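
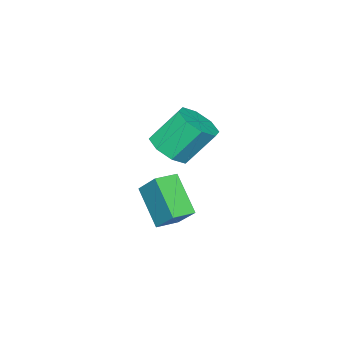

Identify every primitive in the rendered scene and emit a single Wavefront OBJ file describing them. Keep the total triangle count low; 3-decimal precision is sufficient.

v 4.152 1.165 2.654
v 4.848 1.827 2.641
v 4.104 2.636 4.054
v 3.408 1.975 4.066
v 4.271 2.018 2.228
v 3.527 2.827 3.641
v 3.624 1.709 2.064
v 2.881 2.519 3.477
v 3.287 1.082 2.246
v 2.543 1.892 3.659
v 3.456 0.504 2.666
v 2.712 1.313 4.079
v 4.033 0.313 3.079
v 3.289 1.122 4.492
v 4.679 0.621 3.243
v 3.936 1.431 4.656
v 5.017 1.248 3.061
v 4.273 2.058 4.474
v 3.084 -0.104 -0.232
v 3.402 0.954 0.869
v 3.628 1.182 -1.623
v 3.946 2.239 -0.521
v 4.014 -0.439 -0.179
v 4.332 0.618 0.923
v 4.558 0.846 -1.569
v 4.876 1.904 -0.468
f 2 1 5
f 2 5 3
f 3 5 6
f 3 6 4
f 5 1 7
f 5 7 6
f 6 7 8
f 6 8 4
f 7 1 9
f 7 9 8
f 8 9 10
f 8 10 4
f 9 1 11
f 9 11 10
f 10 11 12
f 10 12 4
f 11 1 13
f 11 13 12
f 12 13 14
f 12 14 4
f 13 1 15
f 13 15 14
f 14 15 16
f 14 16 4
f 15 1 17
f 15 17 16
f 16 17 18
f 16 18 4
f 17 1 2
f 17 2 18
f 18 2 3
f 18 3 4
f 20 22 19
f 23 20 19
f 19 22 21
f 21 23 19
f 20 26 22
f 24 20 23
f 24 26 20
f 22 26 21
f 25 23 21
f 21 26 25
f 25 24 23
f 26 24 25



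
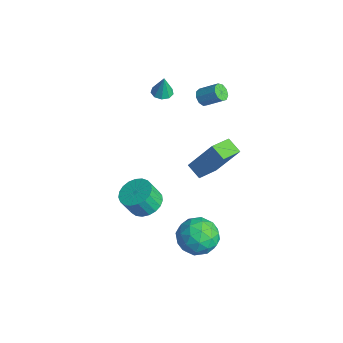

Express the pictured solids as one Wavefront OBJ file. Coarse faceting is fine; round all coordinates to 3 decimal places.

v -2.541 2.93 1.85
v -2.149 2.531 1.877
v -1.446 3.272 2.616
v -1.839 3.67 2.59
v -2.08 2.763 1.58
v -1.378 3.503 2.319
v -2.227 3.073 1.409
v -1.525 3.813 2.148
v -2.521 3.316 1.445
v -1.819 4.056 2.184
v -2.825 3.378 1.671
v -2.123 4.118 2.41
v -2.995 3.231 1.98
v -2.293 3.971 2.72
v -2.953 2.942 2.229
v -2.251 3.683 2.969
v -2.718 2.648 2.301
v -2.016 3.389 3.04
v -2.401 2.486 2.162
v -1.698 3.226 2.901
v -3.077 0.861 2.661
v -2.72 1.34 2.598
v -2.903 0.899 3.919
v -3.109 1.46 2.648
v -3.483 1.301 2.704
v -3.667 0.935 2.74
v -3.575 0.536 2.74
v -3.249 0.288 2.702
v -2.843 0.309 2.646
v -2.547 0.588 2.596
v -2.498 0.995 2.577
v 2.593 -2.623 -0.142
v 3.482 -2.851 -0.206
v 3.416 -3.406 0.879
v 2.527 -3.177 0.942
v 3.499 -2.512 -0.031
v 3.434 -3.066 1.054
v 3.36 -2.191 0.125
v 3.295 -2.746 1.209
v 3.088 -1.945 0.234
v 3.023 -2.5 1.319
v 2.731 -1.816 0.279
v 2.665 -2.371 1.363
v 2.349 -1.827 0.25
v 2.284 -2.382 1.335
v 2.01 -1.975 0.154
v 1.945 -2.53 1.238
v 1.772 -2.235 0.006
v 1.706 -2.79 1.091
v 1.675 -2.562 -0.167
v 1.61 -3.117 0.918
v 1.737 -2.9 -0.336
v 1.672 -3.455 0.749
v 1.947 -3.19 -0.471
v 1.882 -3.744 0.613
v 2.269 -3.381 -0.55
v 2.203 -3.936 0.535
v 2.646 -3.442 -0.558
v 2.581 -3.996 0.527
v 3.015 -3.36 -0.494
v 2.949 -3.915 0.59
v 3.31 -3.152 -0.37
v 3.245 -3.706 0.715
v 2.008 -0.061 1.354
v 2.691 0.916 3.119
v 1.385 1.181 0.907
v 2.069 2.159 2.672
v 2.811 0.181 0.908
v 3.495 1.159 2.673
v 2.189 1.424 0.461
v 2.872 2.401 2.226
v 2.082 -0.086 -3.588
v 2.742 0.576 -4.338
v 3.698 -0.716 -2.722
v 4.358 -0.054 -3.472
v 3.677 0.48 -2.642
v 2.678 0.869 -3.178
v 3.762 -1.009 -3.882
v 2.763 -0.62 -4.418
v 3.78 0.006 -4.52
v 3.728 0.926 -3.754
v 2.712 -1.066 -3.306
v 2.66 -0.146 -2.54
v 2.27 0.3 -4.039
v 4.17 -0.44 -3.021
v 3.77 -0.127 -2.533
v 4.158 0.263 -2.974
v 2.232 0.472 -3.357
v 2.62 0.862 -3.798
v 3.17 0.805 -2.801
v 3.82 -1.002 -3.262
v 4.208 -0.612 -3.703
v 2.282 -0.403 -4.086
v 2.67 -0.013 -4.527
v 3.27 -0.945 -4.259
v 3.268 0.354 -4.587
v 4.218 -0.016 -4.078
v 3.868 -0.577 -4.319
v 3.281 -0.349 -4.634
v 3.237 0.895 -4.137
v 4.188 0.525 -3.627
v 3.787 0.838 -3.14
v 3.2 1.067 -3.454
v 3.848 0.56 -4.243
v 2.252 -0.665 -3.433
v 3.203 -1.035 -2.923
v 3.24 -1.207 -3.606
v 2.653 -0.978 -3.92
v 2.222 -0.124 -2.982
v 3.172 -0.494 -2.473
v 3.159 0.209 -2.426
v 2.572 0.437 -2.741
v 2.592 -0.7 -2.817
f 2 1 5
f 2 5 3
f 3 5 6
f 3 6 4
f 5 1 7
f 5 7 6
f 6 7 8
f 6 8 4
f 7 1 9
f 7 9 8
f 8 9 10
f 8 10 4
f 9 1 11
f 9 11 10
f 10 11 12
f 10 12 4
f 11 1 13
f 11 13 12
f 12 13 14
f 12 14 4
f 13 1 15
f 13 15 14
f 14 15 16
f 14 16 4
f 15 1 17
f 15 17 16
f 16 17 18
f 16 18 4
f 17 1 19
f 17 19 18
f 18 19 20
f 18 20 4
f 19 1 2
f 19 2 20
f 20 2 3
f 20 3 4
f 22 21 24
f 22 24 23
f 24 21 25
f 24 25 23
f 25 21 26
f 25 26 23
f 26 21 27
f 26 27 23
f 27 21 28
f 27 28 23
f 28 21 29
f 28 29 23
f 29 21 30
f 29 30 23
f 30 21 31
f 30 31 23
f 31 21 22
f 31 22 23
f 33 32 36
f 33 36 34
f 34 36 37
f 34 37 35
f 36 32 38
f 36 38 37
f 37 38 39
f 37 39 35
f 38 32 40
f 38 40 39
f 39 40 41
f 39 41 35
f 40 32 42
f 40 42 41
f 41 42 43
f 41 43 35
f 42 32 44
f 42 44 43
f 43 44 45
f 43 45 35
f 44 32 46
f 44 46 45
f 45 46 47
f 45 47 35
f 46 32 48
f 46 48 47
f 47 48 49
f 47 49 35
f 48 32 50
f 48 50 49
f 49 50 51
f 49 51 35
f 50 32 52
f 50 52 51
f 51 52 53
f 51 53 35
f 52 32 54
f 52 54 53
f 53 54 55
f 53 55 35
f 54 32 56
f 54 56 55
f 55 56 57
f 55 57 35
f 56 32 58
f 56 58 57
f 57 58 59
f 57 59 35
f 58 32 60
f 58 60 59
f 59 60 61
f 59 61 35
f 60 32 62
f 60 62 61
f 61 62 63
f 61 63 35
f 62 32 33
f 62 33 63
f 63 33 34
f 63 34 35
f 65 67 64
f 68 65 64
f 64 67 66
f 66 68 64
f 65 71 67
f 69 65 68
f 69 71 65
f 67 71 66
f 70 68 66
f 66 71 70
f 70 69 68
f 71 69 70
f 72 109 88
f 109 83 112
f 88 112 77
f 109 112 88
f 72 88 84
f 88 77 89
f 84 89 73
f 88 89 84
f 72 84 93
f 84 73 94
f 93 94 79
f 84 94 93
f 72 93 105
f 93 79 108
f 105 108 82
f 93 108 105
f 72 105 109
f 105 82 113
f 109 113 83
f 105 113 109
f 73 89 100
f 89 77 103
f 100 103 81
f 89 103 100
f 77 112 90
f 112 83 111
f 90 111 76
f 112 111 90
f 83 113 110
f 113 82 106
f 110 106 74
f 113 106 110
f 82 108 107
f 108 79 95
f 107 95 78
f 108 95 107
f 79 94 99
f 94 73 96
f 99 96 80
f 94 96 99
f 75 101 87
f 101 81 102
f 87 102 76
f 101 102 87
f 75 87 85
f 87 76 86
f 85 86 74
f 87 86 85
f 75 85 92
f 85 74 91
f 92 91 78
f 85 91 92
f 75 92 97
f 92 78 98
f 97 98 80
f 92 98 97
f 75 97 101
f 97 80 104
f 101 104 81
f 97 104 101
f 76 102 90
f 102 81 103
f 90 103 77
f 102 103 90
f 74 86 110
f 86 76 111
f 110 111 83
f 86 111 110
f 78 91 107
f 91 74 106
f 107 106 82
f 91 106 107
f 80 98 99
f 98 78 95
f 99 95 79
f 98 95 99
f 81 104 100
f 104 80 96
f 100 96 73
f 104 96 100



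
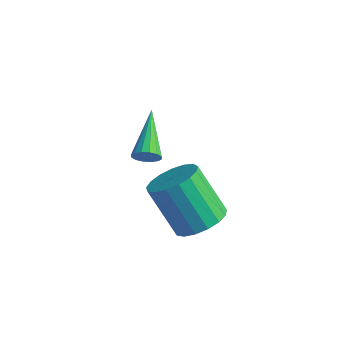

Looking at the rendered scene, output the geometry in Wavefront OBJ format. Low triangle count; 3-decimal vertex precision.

v 0.393 2.04 0.857
v 0.795 2.106 1.211
v -0.613 3.64 1.703
v 0.865 2.265 0.992
v 0.807 2.364 0.737
v 0.639 2.376 0.514
v 0.405 2.298 0.383
v 0.167 2.151 0.379
v -0.01 1.974 0.504
v -0.079 1.815 0.723
v -0.022 1.716 0.978
v 0.146 1.704 1.201
v 0.381 1.782 1.332
v 0.618 1.929 1.335
v 4.151 0.053 1.23
v 4.796 -0.457 1.686
v 3.634 -0.463 3.325
v 2.989 0.047 2.87
v 4.915 -0.032 1.771
v 3.753 -0.037 3.411
v 4.859 0.413 1.733
v 3.697 0.408 3.373
v 4.641 0.775 1.579
v 3.478 0.77 3.219
v 4.31 0.972 1.346
v 3.148 0.967 2.986
v 3.944 0.958 1.086
v 2.781 0.953 2.726
v 3.624 0.737 0.859
v 2.462 0.732 2.499
v 3.426 0.359 0.717
v 2.263 0.354 2.357
v 3.393 -0.089 0.692
v 2.231 -0.095 2.332
v 3.535 -0.505 0.791
v 2.372 -0.51 2.431
v 3.817 -0.793 0.991
v 2.655 -0.798 2.63
v 4.176 -0.887 1.245
v 3.014 -0.892 2.885
v 4.53 -0.766 1.496
v 3.367 -0.771 3.135
f 2 1 4
f 2 4 3
f 4 1 5
f 4 5 3
f 5 1 6
f 5 6 3
f 6 1 7
f 6 7 3
f 7 1 8
f 7 8 3
f 8 1 9
f 8 9 3
f 9 1 10
f 9 10 3
f 10 1 11
f 10 11 3
f 11 1 12
f 11 12 3
f 12 1 13
f 12 13 3
f 13 1 14
f 13 14 3
f 14 1 2
f 14 2 3
f 16 15 19
f 16 19 17
f 17 19 20
f 17 20 18
f 19 15 21
f 19 21 20
f 20 21 22
f 20 22 18
f 21 15 23
f 21 23 22
f 22 23 24
f 22 24 18
f 23 15 25
f 23 25 24
f 24 25 26
f 24 26 18
f 25 15 27
f 25 27 26
f 26 27 28
f 26 28 18
f 27 15 29
f 27 29 28
f 28 29 30
f 28 30 18
f 29 15 31
f 29 31 30
f 30 31 32
f 30 32 18
f 31 15 33
f 31 33 32
f 32 33 34
f 32 34 18
f 33 15 35
f 33 35 34
f 34 35 36
f 34 36 18
f 35 15 37
f 35 37 36
f 36 37 38
f 36 38 18
f 37 15 39
f 37 39 38
f 38 39 40
f 38 40 18
f 39 15 41
f 39 41 40
f 40 41 42
f 40 42 18
f 41 15 16
f 41 16 42
f 42 16 17
f 42 17 18



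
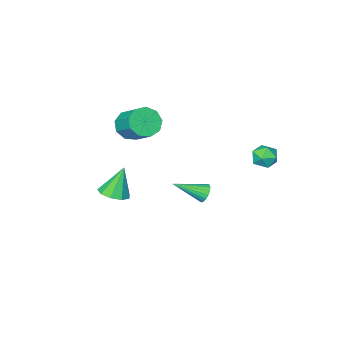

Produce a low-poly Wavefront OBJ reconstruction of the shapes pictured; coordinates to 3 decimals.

v 1.606 -1.656 -3.419
v 2.417 -1.625 -3.103
v 0.954 -1.664 -1.741
v 2.207 -1.073 -3.182
v 1.717 -0.795 -3.372
v 1.175 -0.919 -3.583
v 0.835 -1.389 -3.718
v 0.856 -1.983 -3.712
v 1.228 -2.425 -3.569
v 1.777 -2.507 -3.356
v 2.247 -2.191 -3.172
v -0.914 -3.699 -0.376
v -0.24 -3.32 -0.946
v -0.153 -1.922 0.087
v -0.826 -2.301 0.656
v -0.836 -3.133 -1.148
v -0.749 -1.736 -0.116
v -1.468 -3.211 -0.99
v -1.381 -1.814 0.043
v -1.841 -3.517 -0.544
v -1.754 -2.119 0.489
v -1.78 -3.908 -0.02
v -1.693 -2.51 1.013
v -1.313 -4.201 0.337
v -1.226 -2.803 1.37
v -0.66 -4.259 0.361
v -0.573 -2.861 1.393
v -0.125 -4.055 0.039
v -0.038 -2.657 1.072
v 0.041 -3.684 -0.477
v 0.128 -2.286 0.556
v -2.664 0.325 -4.088
v -2.289 0.549 -4.5
v -1.236 -0.525 -3.252
v -2.288 0.737 -4.31
v -2.362 0.844 -4.076
v -2.495 0.847 -3.845
v -2.662 0.748 -3.662
v -2.829 0.564 -3.563
v -2.963 0.334 -3.568
v -3.038 0.101 -3.676
v -3.039 -0.087 -3.866
v -2.966 -0.193 -4.1
v -2.832 -0.197 -4.331
v -2.666 -0.097 -4.514
v -2.498 0.087 -4.613
v -2.364 0.317 -4.608
v -4.464 3.842 -0.396
v -4.152 4.192 0.225
v -3.748 2.828 -0.185
v -3.436 3.178 0.436
v -4.181 2.953 0.449
v -4.623 3.58 0.319
v -3.277 3.44 -0.279
v -3.719 4.067 -0.409
v -3.418 3.943 0.297
v -3.976 3.642 0.748
v -3.924 3.378 -0.708
v -4.482 3.077 -0.257
f 2 1 4
f 2 4 3
f 4 1 5
f 4 5 3
f 5 1 6
f 5 6 3
f 6 1 7
f 6 7 3
f 7 1 8
f 7 8 3
f 8 1 9
f 8 9 3
f 9 1 10
f 9 10 3
f 10 1 11
f 10 11 3
f 11 1 2
f 11 2 3
f 13 12 16
f 13 16 14
f 14 16 17
f 14 17 15
f 16 12 18
f 16 18 17
f 17 18 19
f 17 19 15
f 18 12 20
f 18 20 19
f 19 20 21
f 19 21 15
f 20 12 22
f 20 22 21
f 21 22 23
f 21 23 15
f 22 12 24
f 22 24 23
f 23 24 25
f 23 25 15
f 24 12 26
f 24 26 25
f 25 26 27
f 25 27 15
f 26 12 28
f 26 28 27
f 27 28 29
f 27 29 15
f 28 12 30
f 28 30 29
f 29 30 31
f 29 31 15
f 30 12 13
f 30 13 31
f 31 13 14
f 31 14 15
f 33 32 35
f 33 35 34
f 35 32 36
f 35 36 34
f 36 32 37
f 36 37 34
f 37 32 38
f 37 38 34
f 38 32 39
f 38 39 34
f 39 32 40
f 39 40 34
f 40 32 41
f 40 41 34
f 41 32 42
f 41 42 34
f 42 32 43
f 42 43 34
f 43 32 44
f 43 44 34
f 44 32 45
f 44 45 34
f 45 32 46
f 45 46 34
f 46 32 47
f 46 47 34
f 47 32 33
f 47 33 34
f 48 59 53
f 48 53 49
f 48 49 55
f 48 55 58
f 48 58 59
f 49 53 57
f 53 59 52
f 59 58 50
f 58 55 54
f 55 49 56
f 51 57 52
f 51 52 50
f 51 50 54
f 51 54 56
f 51 56 57
f 52 57 53
f 50 52 59
f 54 50 58
f 56 54 55
f 57 56 49



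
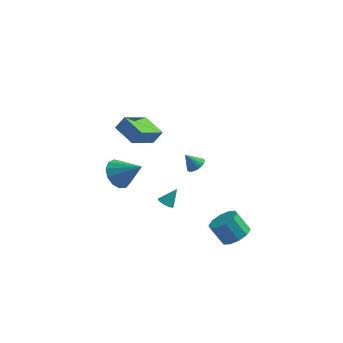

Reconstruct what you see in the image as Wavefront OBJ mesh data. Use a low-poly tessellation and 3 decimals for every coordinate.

v 0.103 -1.427 -1.639
v 0.548 -1.674 -1.745
v 0.617 -0.893 -0.721
v 0.569 -1.505 -1.855
v 0.52 -1.324 -1.932
v 0.407 -1.159 -1.965
v 0.247 -1.034 -1.948
v 0.066 -0.969 -1.884
v -0.11 -0.974 -1.783
v -0.253 -1.048 -1.66
v -0.342 -1.179 -1.533
v -0.364 -1.348 -1.423
v -0.314 -1.529 -1.346
v -0.201 -1.695 -1.313
v -0.042 -1.819 -1.33
v 0.139 -1.884 -1.394
v 0.315 -1.879 -1.496
v 0.459 -1.805 -1.619
v -2.121 -0.417 2.358
v -3.354 0.423 2.815
v -1.366 1.293 1.255
v -2.598 2.133 1.713
v -1.642 -0.133 3.127
v -2.874 0.707 3.585
v -0.886 1.577 2.025
v -2.119 2.417 2.482
v 3.974 -0.433 -4.519
v 4.747 -0.225 -3.989
v 3.919 -0.099 -2.831
v 3.146 -0.307 -3.361
v 4.528 0.284 -4.201
v 3.699 0.41 -3.043
v 4.097 0.519 -4.535
v 3.269 0.645 -3.376
v 3.62 0.39 -4.863
v 2.791 0.516 -3.704
v 3.277 -0.053 -5.059
v 2.449 0.073 -3.9
v 3.201 -0.641 -5.049
v 2.373 -0.515 -3.891
v 3.421 -1.15 -4.837
v 2.592 -1.024 -3.679
v 3.851 -1.385 -4.504
v 3.023 -1.259 -3.345
v 4.329 -1.256 -4.176
v 3.5 -1.13 -3.017
v 4.671 -0.813 -3.98
v 3.843 -0.687 -2.821
v -4.217 3.699 -4
v -3.632 3.314 -4.835
v -2.703 3.481 -2.84
v -3.548 3.922 -4.831
v -3.676 4.46 -4.563
v -3.975 4.756 -4.117
v -4.352 4.716 -3.633
v -4.686 4.354 -3.266
v -4.87 3.784 -3.132
v -4.848 3.187 -3.274
v -4.625 2.752 -3.646
v -4.272 2.618 -4.131
v -3.902 2.828 -4.574
v 0.608 3.4 -1.946
v 1.117 3.479 -1.583
v -0.008 3.28 -1.054
v 1.038 3.711 -1.607
v 0.894 3.895 -1.682
v 0.706 4.004 -1.797
v 0.503 4.021 -1.935
v 0.316 3.943 -2.074
v 0.174 3.783 -2.194
v 0.098 3.564 -2.276
v 0.099 3.32 -2.308
v 0.178 3.089 -2.285
v 0.322 2.904 -2.21
v 0.51 2.795 -2.094
v 0.713 2.779 -1.956
v 0.9 2.856 -1.817
v 1.042 3.017 -1.697
v 1.118 3.235 -1.615
f 2 1 4
f 2 4 3
f 4 1 5
f 4 5 3
f 5 1 6
f 5 6 3
f 6 1 7
f 6 7 3
f 7 1 8
f 7 8 3
f 8 1 9
f 8 9 3
f 9 1 10
f 9 10 3
f 10 1 11
f 10 11 3
f 11 1 12
f 11 12 3
f 12 1 13
f 12 13 3
f 13 1 14
f 13 14 3
f 14 1 15
f 14 15 3
f 15 1 16
f 15 16 3
f 16 1 17
f 16 17 3
f 17 1 18
f 17 18 3
f 18 1 2
f 18 2 3
f 20 22 19
f 23 20 19
f 19 22 21
f 21 23 19
f 20 26 22
f 24 20 23
f 24 26 20
f 22 26 21
f 25 23 21
f 21 26 25
f 25 24 23
f 26 24 25
f 28 27 31
f 28 31 29
f 29 31 32
f 29 32 30
f 31 27 33
f 31 33 32
f 32 33 34
f 32 34 30
f 33 27 35
f 33 35 34
f 34 35 36
f 34 36 30
f 35 27 37
f 35 37 36
f 36 37 38
f 36 38 30
f 37 27 39
f 37 39 38
f 38 39 40
f 38 40 30
f 39 27 41
f 39 41 40
f 40 41 42
f 40 42 30
f 41 27 43
f 41 43 42
f 42 43 44
f 42 44 30
f 43 27 45
f 43 45 44
f 44 45 46
f 44 46 30
f 45 27 47
f 45 47 46
f 46 47 48
f 46 48 30
f 47 27 28
f 47 28 48
f 48 28 29
f 48 29 30
f 50 49 52
f 50 52 51
f 52 49 53
f 52 53 51
f 53 49 54
f 53 54 51
f 54 49 55
f 54 55 51
f 55 49 56
f 55 56 51
f 56 49 57
f 56 57 51
f 57 49 58
f 57 58 51
f 58 49 59
f 58 59 51
f 59 49 60
f 59 60 51
f 60 49 61
f 60 61 51
f 61 49 50
f 61 50 51
f 63 62 65
f 63 65 64
f 65 62 66
f 65 66 64
f 66 62 67
f 66 67 64
f 67 62 68
f 67 68 64
f 68 62 69
f 68 69 64
f 69 62 70
f 69 70 64
f 70 62 71
f 70 71 64
f 71 62 72
f 71 72 64
f 72 62 73
f 72 73 64
f 73 62 74
f 73 74 64
f 74 62 75
f 74 75 64
f 75 62 76
f 75 76 64
f 76 62 77
f 76 77 64
f 77 62 78
f 77 78 64
f 78 62 79
f 78 79 64
f 79 62 63
f 79 63 64



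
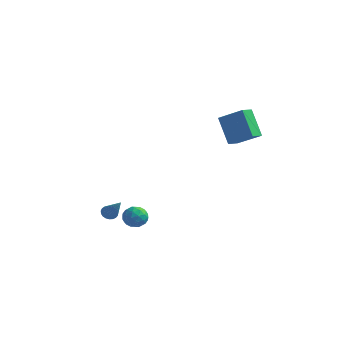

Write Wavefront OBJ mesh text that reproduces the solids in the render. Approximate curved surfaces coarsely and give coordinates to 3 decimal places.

v -2.718 -0.117 -3.47
v -1.95 0.197 -3.43
v -2.29 -1.057 -4.33
v -1.522 -0.743 -4.29
v -1.847 -1.128 -3.631
v -2.112 -0.548 -3.099
v -2.128 -0.312 -4.661
v -2.393 0.268 -4.129
v -1.585 0.076 -4.166
v -1.412 -0.428 -3.529
v -2.828 -0.432 -4.231
v -2.655 -0.936 -3.594
v -2.372 0.122 -3.374
v -1.868 -0.982 -4.386
v -2.06 -1.209 -3.998
v -1.608 -1.024 -3.975
v -2.467 -0.316 -3.18
v -2.016 -0.131 -3.156
v -1.955 -0.91 -3.274
v -2.224 -0.729 -4.604
v -1.773 -0.544 -4.58
v -2.632 0.164 -3.785
v -2.18 0.349 -3.762
v -2.285 0.05 -4.486
v -1.706 0.236 -3.783
v -1.454 -0.316 -4.289
v -1.81 -0.063 -4.507
v -1.966 0.278 -4.195
v -1.604 -0.061 -3.409
v -1.352 -0.613 -3.915
v -1.544 -0.84 -3.527
v -1.699 -0.498 -3.215
v -1.39 -0.131 -3.842
v -2.888 -0.247 -3.845
v -2.636 -0.799 -4.351
v -2.541 -0.362 -4.545
v -2.696 -0.02 -4.233
v -2.786 -0.544 -3.471
v -2.534 -1.096 -3.977
v -2.274 -1.138 -3.565
v -2.43 -0.797 -3.253
v -2.85 -0.729 -3.918
v -4.605 0.176 -4.374
v -4.257 0.058 -4.783
v -3.175 -0.476 -2.966
v -4.203 0.275 -4.736
v -4.22 0.476 -4.627
v -4.302 0.624 -4.474
v -4.438 0.695 -4.304
v -4.602 0.676 -4.145
v -4.766 0.571 -4.027
v -4.903 0.398 -3.968
v -4.989 0.186 -3.98
v -5.008 -0.028 -4.059
v -4.957 -0.206 -4.193
v -4.846 -0.318 -4.358
v -4.693 -0.345 -4.526
v -4.524 -0.282 -4.668
v -4.37 -0.139 -4.758
v 1.627 2.577 4.046
v 3.228 2.728 4.961
v 1.651 3.447 3.86
v 3.251 3.598 4.775
v 2.649 2.182 2.325
v 4.249 2.333 3.24
v 2.672 3.052 2.139
v 4.273 3.203 3.054
f 1 38 17
f 38 12 41
f 17 41 6
f 38 41 17
f 1 17 13
f 17 6 18
f 13 18 2
f 17 18 13
f 1 13 22
f 13 2 23
f 22 23 8
f 13 23 22
f 1 22 34
f 22 8 37
f 34 37 11
f 22 37 34
f 1 34 38
f 34 11 42
f 38 42 12
f 34 42 38
f 2 18 29
f 18 6 32
f 29 32 10
f 18 32 29
f 6 41 19
f 41 12 40
f 19 40 5
f 41 40 19
f 12 42 39
f 42 11 35
f 39 35 3
f 42 35 39
f 11 37 36
f 37 8 24
f 36 24 7
f 37 24 36
f 8 23 28
f 23 2 25
f 28 25 9
f 23 25 28
f 4 30 16
f 30 10 31
f 16 31 5
f 30 31 16
f 4 16 14
f 16 5 15
f 14 15 3
f 16 15 14
f 4 14 21
f 14 3 20
f 21 20 7
f 14 20 21
f 4 21 26
f 21 7 27
f 26 27 9
f 21 27 26
f 4 26 30
f 26 9 33
f 30 33 10
f 26 33 30
f 5 31 19
f 31 10 32
f 19 32 6
f 31 32 19
f 3 15 39
f 15 5 40
f 39 40 12
f 15 40 39
f 7 20 36
f 20 3 35
f 36 35 11
f 20 35 36
f 9 27 28
f 27 7 24
f 28 24 8
f 27 24 28
f 10 33 29
f 33 9 25
f 29 25 2
f 33 25 29
f 44 43 46
f 44 46 45
f 46 43 47
f 46 47 45
f 47 43 48
f 47 48 45
f 48 43 49
f 48 49 45
f 49 43 50
f 49 50 45
f 50 43 51
f 50 51 45
f 51 43 52
f 51 52 45
f 52 43 53
f 52 53 45
f 53 43 54
f 53 54 45
f 54 43 55
f 54 55 45
f 55 43 56
f 55 56 45
f 56 43 57
f 56 57 45
f 57 43 58
f 57 58 45
f 58 43 59
f 58 59 45
f 59 43 44
f 59 44 45
f 61 63 60
f 64 61 60
f 60 63 62
f 62 64 60
f 61 67 63
f 65 61 64
f 65 67 61
f 63 67 62
f 66 64 62
f 62 67 66
f 66 65 64
f 67 65 66



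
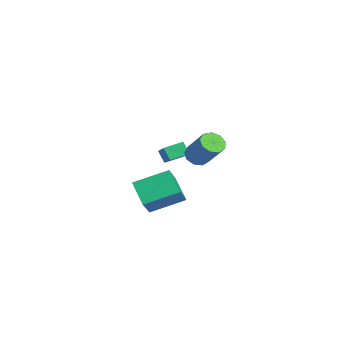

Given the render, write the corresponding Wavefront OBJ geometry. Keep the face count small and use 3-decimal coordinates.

v -4.681 -0.24 -2.108
v -2.977 -0.41 -1.096
v -4.749 0.848 -1.811
v -3.044 0.678 -0.799
v -4.236 -0.018 -2.821
v -2.531 -0.188 -1.809
v -4.303 1.07 -2.524
v -2.599 0.9 -1.512
v -2.709 1.347 -1.75
v -2.168 1.5 -2.262
v -0.93 2.005 -0.801
v -1.471 1.853 -0.29
v -2.451 1.926 -2.169
v -1.213 2.432 -0.709
v -2.854 2.082 -1.881
v -1.617 2.587 -0.421
v -3.19 1.893 -1.532
v -1.952 2.399 -0.071
v -3.3 1.45 -1.284
v -2.063 1.955 0.176
v -3.134 0.958 -1.255
v -1.897 1.463 0.205
v -2.769 0.648 -1.458
v -1.531 1.154 0.003
v -2.375 0.666 -1.797
v -1.138 1.171 -0.336
v -2.138 1.002 -2.115
v -0.9 1.508 -0.654
v 1.513 -2.967 -1.758
v 1.785 -1.137 -0.998
v 2.824 -2.775 -2.69
v 3.096 -0.945 -1.93
v 2.324 -3.515 -0.73
v 2.596 -1.685 0.03
v 3.635 -3.323 -1.662
v 3.907 -1.493 -0.902
f 2 4 1
f 5 2 1
f 1 4 3
f 3 5 1
f 2 8 4
f 6 2 5
f 6 8 2
f 4 8 3
f 7 5 3
f 3 8 7
f 7 6 5
f 8 6 7
f 10 9 13
f 10 13 11
f 11 13 14
f 11 14 12
f 13 9 15
f 13 15 14
f 14 15 16
f 14 16 12
f 15 9 17
f 15 17 16
f 16 17 18
f 16 18 12
f 17 9 19
f 17 19 18
f 18 19 20
f 18 20 12
f 19 9 21
f 19 21 20
f 20 21 22
f 20 22 12
f 21 9 23
f 21 23 22
f 22 23 24
f 22 24 12
f 23 9 25
f 23 25 24
f 24 25 26
f 24 26 12
f 25 9 27
f 25 27 26
f 26 27 28
f 26 28 12
f 27 9 10
f 27 10 28
f 28 10 11
f 28 11 12
f 30 32 29
f 33 30 29
f 29 32 31
f 31 33 29
f 30 36 32
f 34 30 33
f 34 36 30
f 32 36 31
f 35 33 31
f 31 36 35
f 35 34 33
f 36 34 35



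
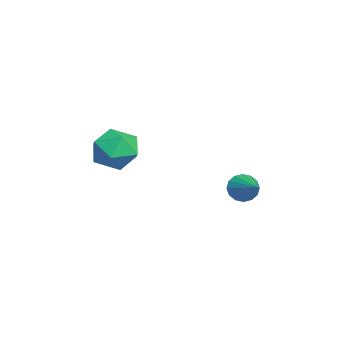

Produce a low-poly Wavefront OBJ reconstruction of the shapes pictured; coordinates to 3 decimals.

v 2.861 1.174 -0.844
v 3.222 0.864 -1.358
v 4.199 1.726 -0.236
v 3.144 1.195 -1.484
v 2.99 1.519 -1.44
v 2.801 1.752 -1.235
v 2.628 1.829 -0.926
v 2.518 1.731 -0.595
v 2.5 1.484 -0.331
v 2.578 1.154 -0.204
v 2.732 0.829 -0.249
v 2.921 0.597 -0.453
v 3.094 0.519 -0.762
v 3.204 0.617 -1.093
v 1.377 -3.752 1.115
v 2.075 -3.029 1.622
v 2.805 -4.711 0.518
v 3.503 -3.988 1.025
v 2.856 -4.673 1.641
v 1.974 -4.081 2.01
v 2.906 -3.659 0.13
v 2.024 -3.067 0.499
v 3.02 -2.972 1.014
v 2.989 -3.599 1.948
v 1.891 -4.141 0.192
v 1.86 -4.768 1.126
f 2 1 4
f 2 4 3
f 4 1 5
f 4 5 3
f 5 1 6
f 5 6 3
f 6 1 7
f 6 7 3
f 7 1 8
f 7 8 3
f 8 1 9
f 8 9 3
f 9 1 10
f 9 10 3
f 10 1 11
f 10 11 3
f 11 1 12
f 11 12 3
f 12 1 13
f 12 13 3
f 13 1 14
f 13 14 3
f 14 1 2
f 14 2 3
f 15 26 20
f 15 20 16
f 15 16 22
f 15 22 25
f 15 25 26
f 16 20 24
f 20 26 19
f 26 25 17
f 25 22 21
f 22 16 23
f 18 24 19
f 18 19 17
f 18 17 21
f 18 21 23
f 18 23 24
f 19 24 20
f 17 19 26
f 21 17 25
f 23 21 22
f 24 23 16



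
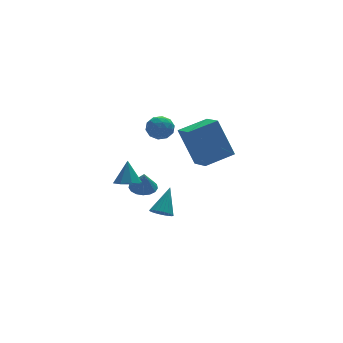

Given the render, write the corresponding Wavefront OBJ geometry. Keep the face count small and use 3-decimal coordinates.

v -0.091 4.367 2.151
v 0.444 3.952 1.89
v -0.884 3.648 1.67
v -0.349 3.233 1.409
v -0.473 3.258 2.123
v 0.017 3.702 2.421
v -0.457 3.898 1.139
v 0.033 4.342 1.437
v 0.218 3.662 1.265
v 0.208 3.266 1.873
v -0.648 4.334 1.687
v -0.658 3.938 2.295
v 0.246 4.223 2.063
v -0.686 3.377 1.497
v -0.759 3.392 1.917
v -0.445 3.148 1.764
v -0.005 4.076 2.375
v 0.309 3.832 2.221
v -0.23 3.424 2.358
v -0.749 3.768 1.339
v -0.435 3.524 1.185
v 0.005 4.452 1.796
v 0.319 4.208 1.643
v -0.21 4.176 1.202
v 0.428 3.808 1.542
v -0.039 3.386 1.259
v -0.102 3.776 1.101
v 0.186 4.038 1.275
v 0.422 3.576 1.899
v -0.045 3.153 1.616
v -0.118 3.168 2.036
v 0.17 3.429 2.211
v 0.289 3.405 1.532
v -0.395 4.447 1.944
v -0.862 4.024 1.661
v -0.61 4.171 1.349
v -0.322 4.432 1.524
v -0.401 4.214 2.301
v -0.868 3.792 2.018
v -0.626 3.562 2.285
v -0.338 3.824 2.459
v -0.729 4.195 2.028
v -2.012 1.376 -0.496
v -1.419 1.07 -0.547
v -2.048 1.144 0.496
v -1.343 1.372 -0.474
v -1.42 1.676 -0.405
v -1.633 1.911 -0.358
v -1.933 2.023 -0.342
v -2.251 1.988 -0.362
v -2.515 1.812 -0.412
v -2.663 1.536 -0.482
v -2.662 1.224 -0.555
v -2.513 0.947 -0.615
v -2.249 0.768 -0.647
v -1.931 0.728 -0.645
v -1.631 0.837 -0.609
v 1.064 1.365 0.223
v 0.521 2.146 2.174
v 1.04 2.597 -0.276
v 0.498 3.378 1.674
v 2.622 1.542 0.586
v 2.08 2.323 2.536
v 2.599 2.774 0.086
v 2.056 3.555 2.037
v -3.333 -0.148 0.947
v -2.671 -0.201 0.858
v -3.147 0.308 2.073
v -2.854 0.253 0.705
v -3.317 0.472 0.693
v -3.79 0.328 0.83
v -3.995 -0.095 1.035
v -3.813 -0.549 1.188
v -3.349 -0.768 1.2
v -2.876 -0.624 1.064
v -2.719 -2.681 0.3
v -2.242 -2.898 0.134
v -2.021 -1.959 1.36
v -2.249 -2.719 0.016
v -2.328 -2.533 -0.058
v -2.467 -2.371 -0.077
v -2.643 -2.255 -0.04
v -2.832 -2.204 0.05
v -3.003 -2.226 0.177
v -3.131 -2.317 0.324
v -3.196 -2.464 0.466
v -3.189 -2.643 0.584
v -3.11 -2.829 0.658
v -2.971 -2.991 0.678
v -2.794 -3.107 0.64
v -2.606 -3.158 0.55
v -2.435 -3.136 0.423
v -2.307 -3.045 0.276
f 1 38 17
f 38 12 41
f 17 41 6
f 38 41 17
f 1 17 13
f 17 6 18
f 13 18 2
f 17 18 13
f 1 13 22
f 13 2 23
f 22 23 8
f 13 23 22
f 1 22 34
f 22 8 37
f 34 37 11
f 22 37 34
f 1 34 38
f 34 11 42
f 38 42 12
f 34 42 38
f 2 18 29
f 18 6 32
f 29 32 10
f 18 32 29
f 6 41 19
f 41 12 40
f 19 40 5
f 41 40 19
f 12 42 39
f 42 11 35
f 39 35 3
f 42 35 39
f 11 37 36
f 37 8 24
f 36 24 7
f 37 24 36
f 8 23 28
f 23 2 25
f 28 25 9
f 23 25 28
f 4 30 16
f 30 10 31
f 16 31 5
f 30 31 16
f 4 16 14
f 16 5 15
f 14 15 3
f 16 15 14
f 4 14 21
f 14 3 20
f 21 20 7
f 14 20 21
f 4 21 26
f 21 7 27
f 26 27 9
f 21 27 26
f 4 26 30
f 26 9 33
f 30 33 10
f 26 33 30
f 5 31 19
f 31 10 32
f 19 32 6
f 31 32 19
f 3 15 39
f 15 5 40
f 39 40 12
f 15 40 39
f 7 20 36
f 20 3 35
f 36 35 11
f 20 35 36
f 9 27 28
f 27 7 24
f 28 24 8
f 27 24 28
f 10 33 29
f 33 9 25
f 29 25 2
f 33 25 29
f 44 43 46
f 44 46 45
f 46 43 47
f 46 47 45
f 47 43 48
f 47 48 45
f 48 43 49
f 48 49 45
f 49 43 50
f 49 50 45
f 50 43 51
f 50 51 45
f 51 43 52
f 51 52 45
f 52 43 53
f 52 53 45
f 53 43 54
f 53 54 45
f 54 43 55
f 54 55 45
f 55 43 56
f 55 56 45
f 56 43 57
f 56 57 45
f 57 43 44
f 57 44 45
f 59 61 58
f 62 59 58
f 58 61 60
f 60 62 58
f 59 65 61
f 63 59 62
f 63 65 59
f 61 65 60
f 64 62 60
f 60 65 64
f 64 63 62
f 65 63 64
f 67 66 69
f 67 69 68
f 69 66 70
f 69 70 68
f 70 66 71
f 70 71 68
f 71 66 72
f 71 72 68
f 72 66 73
f 72 73 68
f 73 66 74
f 73 74 68
f 74 66 75
f 74 75 68
f 75 66 67
f 75 67 68
f 77 76 79
f 77 79 78
f 79 76 80
f 79 80 78
f 80 76 81
f 80 81 78
f 81 76 82
f 81 82 78
f 82 76 83
f 82 83 78
f 83 76 84
f 83 84 78
f 84 76 85
f 84 85 78
f 85 76 86
f 85 86 78
f 86 76 87
f 86 87 78
f 87 76 88
f 87 88 78
f 88 76 89
f 88 89 78
f 89 76 90
f 89 90 78
f 90 76 91
f 90 91 78
f 91 76 92
f 91 92 78
f 92 76 93
f 92 93 78
f 93 76 77
f 93 77 78



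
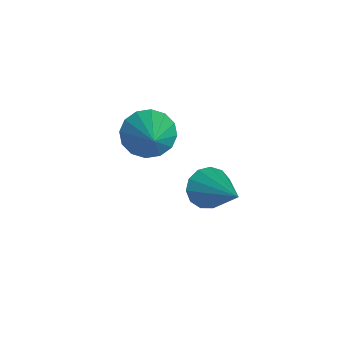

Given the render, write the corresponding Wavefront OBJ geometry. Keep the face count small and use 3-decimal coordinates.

v 1.843 3.345 -2.838
v 2.31 3.065 -3.324
v 3.357 4.035 -1.782
v 2.225 3.447 -3.452
v 2.019 3.796 -3.384
v 1.757 4.002 -3.143
v 1.522 4 -2.806
v 1.39 3.789 -2.478
v 1.401 3.438 -2.265
v 1.553 3.057 -2.233
v 1.797 2.767 -2.394
v 2.056 2.661 -2.696
v 2.247 2.772 -3.042
v -1.09 1.799 -2.924
v -0.574 1.668 -3.637
v 0.43 1.861 -1.836
v -0.617 2.126 -3.603
v -0.787 2.495 -3.387
v -1.038 2.679 -3.047
v -1.303 2.626 -2.674
v -1.511 2.352 -2.368
v -1.606 1.929 -2.21
v -1.563 1.472 -2.244
v -1.393 1.102 -2.46
v -1.142 0.919 -2.8
v -0.877 0.972 -3.174
v -0.669 1.246 -3.48
f 2 1 4
f 2 4 3
f 4 1 5
f 4 5 3
f 5 1 6
f 5 6 3
f 6 1 7
f 6 7 3
f 7 1 8
f 7 8 3
f 8 1 9
f 8 9 3
f 9 1 10
f 9 10 3
f 10 1 11
f 10 11 3
f 11 1 12
f 11 12 3
f 12 1 13
f 12 13 3
f 13 1 2
f 13 2 3
f 15 14 17
f 15 17 16
f 17 14 18
f 17 18 16
f 18 14 19
f 18 19 16
f 19 14 20
f 19 20 16
f 20 14 21
f 20 21 16
f 21 14 22
f 21 22 16
f 22 14 23
f 22 23 16
f 23 14 24
f 23 24 16
f 24 14 25
f 24 25 16
f 25 14 26
f 25 26 16
f 26 14 27
f 26 27 16
f 27 14 15
f 27 15 16



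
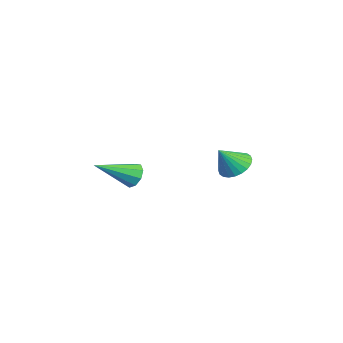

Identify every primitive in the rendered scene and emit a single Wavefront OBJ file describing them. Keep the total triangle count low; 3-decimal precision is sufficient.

v -1.154 0.447 -3.117
v -0.645 0.195 -3.508
v -0.786 -0.167 -2.243
v -0.527 0.414 -3.404
v -0.506 0.638 -3.256
v -0.583 0.833 -3.087
v -0.747 0.969 -2.922
v -0.973 1.025 -2.787
v -1.226 0.994 -2.703
v -1.469 0.879 -2.681
v -1.663 0.699 -2.726
v -1.781 0.48 -2.83
v -1.802 0.256 -2.978
v -1.725 0.061 -3.147
v -1.561 -0.075 -3.312
v -1.335 -0.131 -3.447
v -1.082 -0.1 -3.532
v -0.839 0.015 -3.553
v 3.297 -3.139 -1.731
v 3.746 -3.089 -1.989
v 3.843 -4.421 -1.029
v 3.763 -2.913 -1.68
v 3.561 -2.843 -1.395
v 3.236 -2.911 -1.268
v 2.94 -3.086 -1.357
v 2.811 -3.286 -1.621
v 2.909 -3.417 -1.937
v 3.189 -3.418 -2.156
v 3.52 -3.289 -2.177
f 2 1 4
f 2 4 3
f 4 1 5
f 4 5 3
f 5 1 6
f 5 6 3
f 6 1 7
f 6 7 3
f 7 1 8
f 7 8 3
f 8 1 9
f 8 9 3
f 9 1 10
f 9 10 3
f 10 1 11
f 10 11 3
f 11 1 12
f 11 12 3
f 12 1 13
f 12 13 3
f 13 1 14
f 13 14 3
f 14 1 15
f 14 15 3
f 15 1 16
f 15 16 3
f 16 1 17
f 16 17 3
f 17 1 18
f 17 18 3
f 18 1 2
f 18 2 3
f 20 19 22
f 20 22 21
f 22 19 23
f 22 23 21
f 23 19 24
f 23 24 21
f 24 19 25
f 24 25 21
f 25 19 26
f 25 26 21
f 26 19 27
f 26 27 21
f 27 19 28
f 27 28 21
f 28 19 29
f 28 29 21
f 29 19 20
f 29 20 21



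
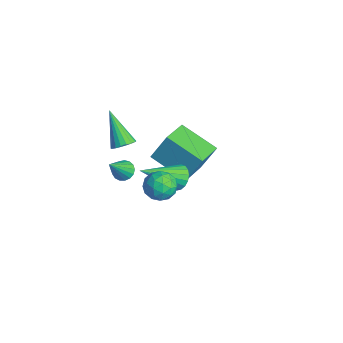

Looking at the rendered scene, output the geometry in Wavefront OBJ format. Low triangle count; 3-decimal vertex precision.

v -3.687 -2.267 -1.265
v -3.409 -1.836 -1.095
v -3.133 -3.133 0.025
v -3.639 -1.811 -0.98
v -3.88 -1.891 -0.93
v -4.077 -2.056 -0.957
v -4.184 -2.27 -1.054
v -4.177 -2.483 -1.2
v -4.058 -2.647 -1.361
v -3.854 -2.723 -1.5
v -3.612 -2.695 -1.585
v -3.386 -2.569 -1.597
v -3.23 -2.373 -1.533
v -3.178 -2.153 -1.407
v -3.243 -1.959 -1.249
v -3.846 -0.175 -0.287
v -3.67 0.517 0.998
v -2.37 0.851 -1.042
v -2.194 1.543 0.243
v -2.786 -1.343 0.197
v -2.61 -0.651 1.482
v -1.31 -0.317 -0.558
v -1.134 0.375 0.727
v 0.227 -1.285 1.508
v 0.628 -1.008 1.938
v 0.213 -3.035 2.652
v 0.367 -0.939 2.04
v 0.078 -0.938 2.037
v -0.182 -1.007 1.929
v -0.361 -1.13 1.738
v -0.423 -1.284 1.502
v -0.356 -1.439 1.266
v -0.174 -1.563 1.079
v 0.088 -1.632 0.976
v 0.377 -1.632 0.979
v 0.636 -1.564 1.087
v 0.815 -1.44 1.278
v 0.877 -1.286 1.515
v 0.811 -1.132 1.75
v 2.129 -2.539 4.025
v 2.8 -2.742 3.768
v 1.6 -3.158 3.132
v 2.271 -3.361 2.875
v 2.022 -3.633 3.524
v 2.349 -3.251 4.076
v 2.051 -2.649 2.824
v 2.378 -2.267 3.376
v 2.752 -2.81 3.026
v 2.734 -3.418 3.459
v 1.666 -2.482 3.441
v 1.648 -3.09 3.874
v 2.51 -2.586 3.975
v 1.89 -3.314 2.925
v 1.743 -3.474 3.307
v 2.137 -3.593 3.156
v 2.245 -2.885 4.156
v 2.64 -3.004 4.005
v 2.183 -3.528 3.861
v 1.76 -2.896 2.895
v 2.155 -3.015 2.744
v 2.263 -2.307 3.744
v 2.657 -2.426 3.593
v 2.217 -2.372 3.039
v 2.877 -2.745 3.388
v 2.566 -3.109 2.863
v 2.437 -2.691 2.833
v 2.629 -2.466 3.157
v 2.866 -3.103 3.642
v 2.556 -3.466 3.117
v 2.409 -3.627 3.499
v 2.601 -3.402 3.823
v 2.838 -3.143 3.206
v 1.844 -2.434 3.783
v 1.534 -2.797 3.258
v 1.799 -2.498 3.077
v 1.991 -2.273 3.401
v 1.834 -2.791 4.037
v 1.523 -3.155 3.512
v 1.771 -3.434 3.743
v 1.963 -3.209 4.067
v 1.562 -2.757 3.694
v -1.494 -3.067 2.876
v -1.121 -2.838 3.226
v -2.686 -3.213 4.244
v -1.245 -2.64 3.139
v -1.418 -2.526 3
v -1.606 -2.52 2.837
v -1.772 -2.622 2.681
v -1.883 -2.812 2.564
v -1.916 -3.053 2.509
v -1.866 -3.297 2.527
v -1.742 -3.495 2.614
v -1.569 -3.608 2.753
v -1.381 -3.614 2.916
v -1.215 -3.512 3.072
v -1.105 -3.322 3.189
v -1.071 -3.081 3.244
f 2 1 4
f 2 4 3
f 4 1 5
f 4 5 3
f 5 1 6
f 5 6 3
f 6 1 7
f 6 7 3
f 7 1 8
f 7 8 3
f 8 1 9
f 8 9 3
f 9 1 10
f 9 10 3
f 10 1 11
f 10 11 3
f 11 1 12
f 11 12 3
f 12 1 13
f 12 13 3
f 13 1 14
f 13 14 3
f 14 1 15
f 14 15 3
f 15 1 2
f 15 2 3
f 17 19 16
f 20 17 16
f 16 19 18
f 18 20 16
f 17 23 19
f 21 17 20
f 21 23 17
f 19 23 18
f 22 20 18
f 18 23 22
f 22 21 20
f 23 21 22
f 25 24 27
f 25 27 26
f 27 24 28
f 27 28 26
f 28 24 29
f 28 29 26
f 29 24 30
f 29 30 26
f 30 24 31
f 30 31 26
f 31 24 32
f 31 32 26
f 32 24 33
f 32 33 26
f 33 24 34
f 33 34 26
f 34 24 35
f 34 35 26
f 35 24 36
f 35 36 26
f 36 24 37
f 36 37 26
f 37 24 38
f 37 38 26
f 38 24 39
f 38 39 26
f 39 24 25
f 39 25 26
f 40 77 56
f 77 51 80
f 56 80 45
f 77 80 56
f 40 56 52
f 56 45 57
f 52 57 41
f 56 57 52
f 40 52 61
f 52 41 62
f 61 62 47
f 52 62 61
f 40 61 73
f 61 47 76
f 73 76 50
f 61 76 73
f 40 73 77
f 73 50 81
f 77 81 51
f 73 81 77
f 41 57 68
f 57 45 71
f 68 71 49
f 57 71 68
f 45 80 58
f 80 51 79
f 58 79 44
f 80 79 58
f 51 81 78
f 81 50 74
f 78 74 42
f 81 74 78
f 50 76 75
f 76 47 63
f 75 63 46
f 76 63 75
f 47 62 67
f 62 41 64
f 67 64 48
f 62 64 67
f 43 69 55
f 69 49 70
f 55 70 44
f 69 70 55
f 43 55 53
f 55 44 54
f 53 54 42
f 55 54 53
f 43 53 60
f 53 42 59
f 60 59 46
f 53 59 60
f 43 60 65
f 60 46 66
f 65 66 48
f 60 66 65
f 43 65 69
f 65 48 72
f 69 72 49
f 65 72 69
f 44 70 58
f 70 49 71
f 58 71 45
f 70 71 58
f 42 54 78
f 54 44 79
f 78 79 51
f 54 79 78
f 46 59 75
f 59 42 74
f 75 74 50
f 59 74 75
f 48 66 67
f 66 46 63
f 67 63 47
f 66 63 67
f 49 72 68
f 72 48 64
f 68 64 41
f 72 64 68
f 83 82 85
f 83 85 84
f 85 82 86
f 85 86 84
f 86 82 87
f 86 87 84
f 87 82 88
f 87 88 84
f 88 82 89
f 88 89 84
f 89 82 90
f 89 90 84
f 90 82 91
f 90 91 84
f 91 82 92
f 91 92 84
f 92 82 93
f 92 93 84
f 93 82 94
f 93 94 84
f 94 82 95
f 94 95 84
f 95 82 96
f 95 96 84
f 96 82 97
f 96 97 84
f 97 82 83
f 97 83 84



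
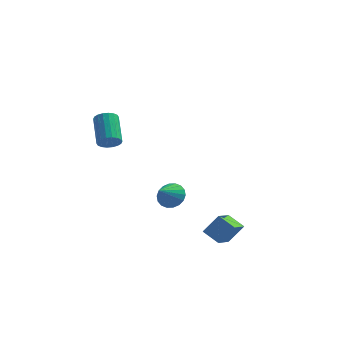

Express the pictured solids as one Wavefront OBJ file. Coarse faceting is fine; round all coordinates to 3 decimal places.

v -1.998 2.822 -2.182
v -1.308 2.703 -2.015
v -2.342 1.878 -1.438
v -1.401 2.913 -1.791
v -1.611 3.105 -1.645
v -1.899 3.241 -1.605
v -2.206 3.294 -1.679
v -2.472 3.253 -1.853
v -2.644 3.127 -2.092
v -2.689 2.941 -2.349
v -2.596 2.731 -2.573
v -2.386 2.539 -2.719
v -2.098 2.403 -2.759
v -1.791 2.35 -2.685
v -1.525 2.39 -2.511
v -1.353 2.516 -2.272
v -3.543 -1.868 3.133
v -3.357 -2.13 3.566
v -3.81 -0.974 4.461
v -3.997 -0.712 4.027
v -3.166 -2.001 3.496
v -3.62 -0.845 4.39
v -3.051 -1.846 3.354
v -3.504 -0.69 4.248
v -3.033 -1.694 3.168
v -3.486 -0.539 4.062
v -3.116 -1.578 2.975
v -3.57 -0.422 3.869
v -3.284 -1.518 2.813
v -3.737 -0.363 3.707
v -3.503 -1.528 2.715
v -3.956 -0.373 3.609
v -3.73 -1.606 2.699
v -4.183 -0.45 3.594
v -3.92 -1.735 2.77
v -4.374 -0.579 3.664
v -4.036 -1.89 2.912
v -4.489 -0.734 3.806
v -4.054 -2.041 3.098
v -4.507 -0.886 3.992
v -3.97 -2.158 3.291
v -4.424 -1.002 4.185
v -3.803 -2.217 3.453
v -4.256 -1.062 4.347
v -3.584 -2.207 3.551
v -4.037 -1.052 4.445
v 0.513 -2.098 -1.596
v 1.125 -1.824 -0.737
v 0.717 -0.973 -2.1
v 1.329 -0.699 -1.241
v 1.251 -2.421 -2.019
v 1.863 -2.147 -1.16
v 1.455 -1.296 -2.523
v 2.067 -1.022 -1.664
f 2 1 4
f 2 4 3
f 4 1 5
f 4 5 3
f 5 1 6
f 5 6 3
f 6 1 7
f 6 7 3
f 7 1 8
f 7 8 3
f 8 1 9
f 8 9 3
f 9 1 10
f 9 10 3
f 10 1 11
f 10 11 3
f 11 1 12
f 11 12 3
f 12 1 13
f 12 13 3
f 13 1 14
f 13 14 3
f 14 1 15
f 14 15 3
f 15 1 16
f 15 16 3
f 16 1 2
f 16 2 3
f 18 17 21
f 18 21 19
f 19 21 22
f 19 22 20
f 21 17 23
f 21 23 22
f 22 23 24
f 22 24 20
f 23 17 25
f 23 25 24
f 24 25 26
f 24 26 20
f 25 17 27
f 25 27 26
f 26 27 28
f 26 28 20
f 27 17 29
f 27 29 28
f 28 29 30
f 28 30 20
f 29 17 31
f 29 31 30
f 30 31 32
f 30 32 20
f 31 17 33
f 31 33 32
f 32 33 34
f 32 34 20
f 33 17 35
f 33 35 34
f 34 35 36
f 34 36 20
f 35 17 37
f 35 37 36
f 36 37 38
f 36 38 20
f 37 17 39
f 37 39 38
f 38 39 40
f 38 40 20
f 39 17 41
f 39 41 40
f 40 41 42
f 40 42 20
f 41 17 43
f 41 43 42
f 42 43 44
f 42 44 20
f 43 17 45
f 43 45 44
f 44 45 46
f 44 46 20
f 45 17 18
f 45 18 46
f 46 18 19
f 46 19 20
f 48 50 47
f 51 48 47
f 47 50 49
f 49 51 47
f 48 54 50
f 52 48 51
f 52 54 48
f 50 54 49
f 53 51 49
f 49 54 53
f 53 52 51
f 54 52 53



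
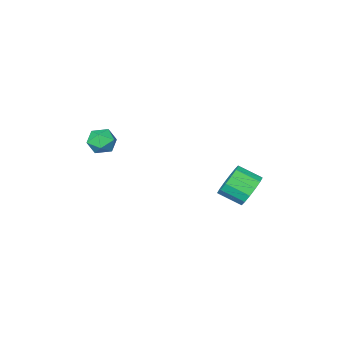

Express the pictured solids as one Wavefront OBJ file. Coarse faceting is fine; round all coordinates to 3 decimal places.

v 1.23 -2.38 1.867
v 1.992 -2.317 2.407
v 0.928 -3.743 2.453
v 1.69 -3.68 2.993
v 0.954 -3.125 3.156
v 1.14 -2.283 2.793
v 1.78 -3.777 2.067
v 1.966 -2.935 1.704
v 2.331 -3.18 2.53
v 1.821 -2.777 3.203
v 1.099 -3.283 1.657
v 0.589 -2.88 2.33
v -3.106 4.417 0.66
v -2.537 4.261 -0.257
v -1.725 3.228 0.423
v -2.294 3.383 1.34
v -2.258 4.664 0.022
v -1.445 3.631 0.702
v -2.206 5.001 0.472
v -1.393 3.968 1.152
v -2.395 5.181 0.972
v -1.582 4.148 1.652
v -2.775 5.157 1.388
v -1.962 4.123 2.068
v -3.243 4.934 1.61
v -2.431 3.9 2.29
v -3.675 4.572 1.577
v -2.863 3.539 2.257
v -3.955 4.169 1.298
v -3.142 3.136 1.978
v -4.007 3.832 0.848
v -3.194 2.799 1.528
v -3.818 3.652 0.348
v -3.005 2.619 1.028
v -3.438 3.677 -0.068
v -2.625 2.643 0.612
v -2.969 3.9 -0.29
v -2.157 2.866 0.39
f 1 12 6
f 1 6 2
f 1 2 8
f 1 8 11
f 1 11 12
f 2 6 10
f 6 12 5
f 12 11 3
f 11 8 7
f 8 2 9
f 4 10 5
f 4 5 3
f 4 3 7
f 4 7 9
f 4 9 10
f 5 10 6
f 3 5 12
f 7 3 11
f 9 7 8
f 10 9 2
f 14 13 17
f 14 17 15
f 15 17 18
f 15 18 16
f 17 13 19
f 17 19 18
f 18 19 20
f 18 20 16
f 19 13 21
f 19 21 20
f 20 21 22
f 20 22 16
f 21 13 23
f 21 23 22
f 22 23 24
f 22 24 16
f 23 13 25
f 23 25 24
f 24 25 26
f 24 26 16
f 25 13 27
f 25 27 26
f 26 27 28
f 26 28 16
f 27 13 29
f 27 29 28
f 28 29 30
f 28 30 16
f 29 13 31
f 29 31 30
f 30 31 32
f 30 32 16
f 31 13 33
f 31 33 32
f 32 33 34
f 32 34 16
f 33 13 35
f 33 35 34
f 34 35 36
f 34 36 16
f 35 13 37
f 35 37 36
f 36 37 38
f 36 38 16
f 37 13 14
f 37 14 38
f 38 14 15
f 38 15 16



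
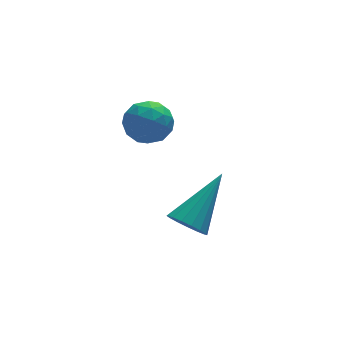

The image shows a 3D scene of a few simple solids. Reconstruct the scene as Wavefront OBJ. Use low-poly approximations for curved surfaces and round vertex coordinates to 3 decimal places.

v -3.081 -2.72 -4.579
v -2.626 -2.822 -5.017
v -1.759 -1.88 -3.401
v -2.737 -2.546 -5.09
v -2.926 -2.309 -5.045
v -3.152 -2.167 -4.894
v -3.361 -2.152 -4.671
v -3.506 -2.266 -4.426
v -3.553 -2.485 -4.217
v -3.493 -2.757 -4.091
v -3.338 -3.021 -4.076
v -3.124 -3.216 -4.177
v -2.9 -3.297 -4.37
v -2.718 -3.246 -4.611
v -2.619 -3.075 -4.845
v -3.289 1.324 -2.558
v -2.676 1.195 -3.037
v -3.464 0.065 -2.443
v -2.851 -0.064 -2.922
v -2.732 0.232 -2.201
v -2.624 1.01 -2.272
v -3.516 0.25 -3.208
v -3.408 1.028 -3.279
v -2.816 0.531 -3.439
v -2.332 0.52 -2.816
v -3.808 0.74 -2.664
v -3.324 0.729 -2.041
v -2.967 1.37 -2.807
v -3.173 -0.11 -2.673
v -3.103 0.064 -2.249
v -2.743 -0.012 -2.531
v -2.937 1.261 -2.358
v -2.576 1.186 -2.639
v -2.61 0.62 -2.148
v -3.564 0.074 -2.841
v -3.203 -0.001 -3.122
v -3.397 1.272 -2.949
v -3.037 1.196 -3.231
v -3.53 0.64 -3.332
v -2.689 0.904 -3.325
v -2.792 0.164 -3.258
v -3.183 0.348 -3.426
v -3.119 0.806 -3.467
v -2.405 0.898 -2.959
v -2.507 0.158 -2.892
v -2.438 0.332 -2.468
v -2.374 0.789 -2.51
v -2.487 0.508 -3.196
v -3.633 1.102 -2.588
v -3.735 0.362 -2.521
v -3.766 0.471 -2.97
v -3.702 0.928 -3.012
v -3.348 1.096 -2.222
v -3.451 0.356 -2.155
v -3.021 0.454 -2.013
v -2.957 0.912 -2.054
v -3.653 0.752 -2.284
f 2 1 4
f 2 4 3
f 4 1 5
f 4 5 3
f 5 1 6
f 5 6 3
f 6 1 7
f 6 7 3
f 7 1 8
f 7 8 3
f 8 1 9
f 8 9 3
f 9 1 10
f 9 10 3
f 10 1 11
f 10 11 3
f 11 1 12
f 11 12 3
f 12 1 13
f 12 13 3
f 13 1 14
f 13 14 3
f 14 1 15
f 14 15 3
f 15 1 2
f 15 2 3
f 16 53 32
f 53 27 56
f 32 56 21
f 53 56 32
f 16 32 28
f 32 21 33
f 28 33 17
f 32 33 28
f 16 28 37
f 28 17 38
f 37 38 23
f 28 38 37
f 16 37 49
f 37 23 52
f 49 52 26
f 37 52 49
f 16 49 53
f 49 26 57
f 53 57 27
f 49 57 53
f 17 33 44
f 33 21 47
f 44 47 25
f 33 47 44
f 21 56 34
f 56 27 55
f 34 55 20
f 56 55 34
f 27 57 54
f 57 26 50
f 54 50 18
f 57 50 54
f 26 52 51
f 52 23 39
f 51 39 22
f 52 39 51
f 23 38 43
f 38 17 40
f 43 40 24
f 38 40 43
f 19 45 31
f 45 25 46
f 31 46 20
f 45 46 31
f 19 31 29
f 31 20 30
f 29 30 18
f 31 30 29
f 19 29 36
f 29 18 35
f 36 35 22
f 29 35 36
f 19 36 41
f 36 22 42
f 41 42 24
f 36 42 41
f 19 41 45
f 41 24 48
f 45 48 25
f 41 48 45
f 20 46 34
f 46 25 47
f 34 47 21
f 46 47 34
f 18 30 54
f 30 20 55
f 54 55 27
f 30 55 54
f 22 35 51
f 35 18 50
f 51 50 26
f 35 50 51
f 24 42 43
f 42 22 39
f 43 39 23
f 42 39 43
f 25 48 44
f 48 24 40
f 44 40 17
f 48 40 44



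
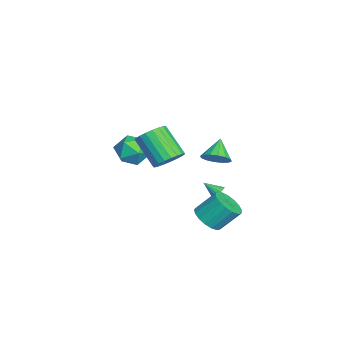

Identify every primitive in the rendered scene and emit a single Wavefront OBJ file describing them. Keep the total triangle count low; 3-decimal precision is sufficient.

v 3.742 3.077 -1.684
v 4.669 3.291 -1.815
v 4.584 4.397 -0.607
v 3.658 4.183 -0.476
v 4.449 3.58 -2.095
v 4.364 4.687 -0.888
v 4.066 3.754 -2.282
v 3.981 4.861 -1.074
v 3.61 3.773 -2.331
v 3.525 4.88 -1.124
v 3.184 3.632 -2.232
v 3.099 4.739 -1.025
v 2.886 3.364 -2.008
v 2.801 4.471 -0.8
v 2.784 3.031 -1.709
v 2.699 4.137 -0.501
v 2.902 2.707 -1.404
v 2.817 3.814 -0.197
v 3.212 2.469 -1.164
v 3.127 3.575 0.044
v 3.644 2.369 -1.042
v 3.559 3.476 0.165
v 4.098 2.432 -1.068
v 4.014 3.539 0.14
v 4.471 2.642 -1.234
v 4.386 3.749 -0.027
v 4.677 2.952 -1.504
v 4.592 4.059 -0.297
v -0.368 0.911 0.338
v 0.469 0.681 0.792
v -0.654 -0.401 2.316
v -1.492 -0.171 1.862
v 0.37 1.034 0.97
v -0.753 -0.047 2.494
v 0.144 1.366 1.039
v -0.979 0.284 2.562
v -0.171 1.619 0.986
v -1.294 0.538 2.51
v -0.52 1.749 0.822
v -1.643 0.668 2.345
v -0.843 1.735 0.573
v -1.966 0.654 2.097
v -1.084 1.578 0.284
v -2.207 0.497 1.808
v -1.201 1.306 0.005
v -2.324 0.225 1.528
v -1.174 0.965 -0.217
v -2.297 -0.116 1.306
v -1.008 0.615 -0.343
v -2.131 -0.466 1.181
v -0.731 0.316 -0.351
v -1.854 -0.765 1.172
v -0.392 0.12 -0.24
v -1.515 -0.961 1.283
v -0.048 0.06 -0.029
v -1.172 -1.021 1.495
v 0.24 0.148 0.246
v -0.883 -0.933 1.769
v 0.423 0.367 0.536
v -0.701 -0.714 2.06
v 0.306 3.628 -1.799
v 0.513 3.85 -1.402
v 0.014 2.792 -1.181
v 0.318 3.922 -1.395
v 0.121 3.944 -1.458
v -0.044 3.911 -1.581
v -0.148 3.83 -1.741
v -0.174 3.713 -1.911
v -0.117 3.582 -2.062
v 0.013 3.458 -2.167
v 0.194 3.364 -2.209
v 0.394 3.316 -2.18
v 0.579 3.322 -2.085
v 0.716 3.38 -1.941
v 0.783 3.482 -1.772
v 0.767 3.609 -1.608
v 0.672 3.739 -1.477
v -3.099 -0.598 0.207
v -2.091 -0.146 -0.097
v -2.349 -2.294 0.177
v -1.341 -1.842 -0.127
v -1.758 -1.658 0.925
v -2.221 -0.61 0.943
v -2.219 -1.83 -0.863
v -2.682 -0.782 -0.845
v -1.546 -0.908 -0.758
v -1.262 -0.801 0.347
v -3.178 -1.639 -0.267
v -2.894 -1.532 0.838
v -3.374 3.421 -1.238
v -2.815 3.981 -0.787
v -4.446 3.659 -0.202
v -3.046 4.257 -1.09
v -3.365 4.31 -1.433
v -3.686 4.125 -1.723
v -3.924 3.751 -1.883
v -4.014 3.288 -1.871
v -3.932 2.862 -1.688
v -3.701 2.585 -1.385
v -3.382 2.532 -1.043
v -3.061 2.718 -0.752
v -2.823 3.092 -0.592
v -2.733 3.554 -0.605
f 2 1 5
f 2 5 3
f 3 5 6
f 3 6 4
f 5 1 7
f 5 7 6
f 6 7 8
f 6 8 4
f 7 1 9
f 7 9 8
f 8 9 10
f 8 10 4
f 9 1 11
f 9 11 10
f 10 11 12
f 10 12 4
f 11 1 13
f 11 13 12
f 12 13 14
f 12 14 4
f 13 1 15
f 13 15 14
f 14 15 16
f 14 16 4
f 15 1 17
f 15 17 16
f 16 17 18
f 16 18 4
f 17 1 19
f 17 19 18
f 18 19 20
f 18 20 4
f 19 1 21
f 19 21 20
f 20 21 22
f 20 22 4
f 21 1 23
f 21 23 22
f 22 23 24
f 22 24 4
f 23 1 25
f 23 25 24
f 24 25 26
f 24 26 4
f 25 1 27
f 25 27 26
f 26 27 28
f 26 28 4
f 27 1 2
f 27 2 28
f 28 2 3
f 28 3 4
f 30 29 33
f 30 33 31
f 31 33 34
f 31 34 32
f 33 29 35
f 33 35 34
f 34 35 36
f 34 36 32
f 35 29 37
f 35 37 36
f 36 37 38
f 36 38 32
f 37 29 39
f 37 39 38
f 38 39 40
f 38 40 32
f 39 29 41
f 39 41 40
f 40 41 42
f 40 42 32
f 41 29 43
f 41 43 42
f 42 43 44
f 42 44 32
f 43 29 45
f 43 45 44
f 44 45 46
f 44 46 32
f 45 29 47
f 45 47 46
f 46 47 48
f 46 48 32
f 47 29 49
f 47 49 48
f 48 49 50
f 48 50 32
f 49 29 51
f 49 51 50
f 50 51 52
f 50 52 32
f 51 29 53
f 51 53 52
f 52 53 54
f 52 54 32
f 53 29 55
f 53 55 54
f 54 55 56
f 54 56 32
f 55 29 57
f 55 57 56
f 56 57 58
f 56 58 32
f 57 29 59
f 57 59 58
f 58 59 60
f 58 60 32
f 59 29 30
f 59 30 60
f 60 30 31
f 60 31 32
f 62 61 64
f 62 64 63
f 64 61 65
f 64 65 63
f 65 61 66
f 65 66 63
f 66 61 67
f 66 67 63
f 67 61 68
f 67 68 63
f 68 61 69
f 68 69 63
f 69 61 70
f 69 70 63
f 70 61 71
f 70 71 63
f 71 61 72
f 71 72 63
f 72 61 73
f 72 73 63
f 73 61 74
f 73 74 63
f 74 61 75
f 74 75 63
f 75 61 76
f 75 76 63
f 76 61 77
f 76 77 63
f 77 61 62
f 77 62 63
f 78 89 83
f 78 83 79
f 78 79 85
f 78 85 88
f 78 88 89
f 79 83 87
f 83 89 82
f 89 88 80
f 88 85 84
f 85 79 86
f 81 87 82
f 81 82 80
f 81 80 84
f 81 84 86
f 81 86 87
f 82 87 83
f 80 82 89
f 84 80 88
f 86 84 85
f 87 86 79
f 91 90 93
f 91 93 92
f 93 90 94
f 93 94 92
f 94 90 95
f 94 95 92
f 95 90 96
f 95 96 92
f 96 90 97
f 96 97 92
f 97 90 98
f 97 98 92
f 98 90 99
f 98 99 92
f 99 90 100
f 99 100 92
f 100 90 101
f 100 101 92
f 101 90 102
f 101 102 92
f 102 90 103
f 102 103 92
f 103 90 91
f 103 91 92



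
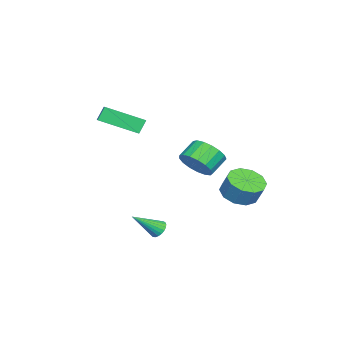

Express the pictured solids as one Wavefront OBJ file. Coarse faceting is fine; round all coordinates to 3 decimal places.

v 1.041 -2.938 2.535
v 2.026 -2.526 2.935
v 0.588 -1.075 1.73
v 1.573 -0.663 2.13
v 1.427 -3.157 1.81
v 2.412 -2.745 2.21
v 0.974 -1.294 1.005
v 1.959 -0.882 1.405
v 3.264 0.494 -4.06
v 3.717 0.651 -4.261
v 4.076 -0.514 -3.02
v 3.687 0.793 -4.101
v 3.585 0.883 -3.933
v 3.427 0.906 -3.787
v 3.24 0.857 -3.689
v 3.058 0.746 -3.654
v 2.912 0.591 -3.69
v 2.826 0.42 -3.789
v 2.816 0.261 -3.936
v 2.883 0.142 -4.103
v 3.017 0.084 -4.264
v 3.193 0.097 -4.389
v 3.381 0.179 -4.457
v 3.549 0.315 -4.456
v 3.668 0.482 -4.387
v 1.286 1.655 -0.581
v 1.622 1.153 0.152
v 0.79 1.563 0.814
v 0.454 2.065 0.081
v 1.842 1.55 0.183
v 1.009 1.96 0.845
v 1.934 1.971 0.038
v 1.101 2.381 0.7
v 1.878 2.32 -0.249
v 1.045 2.73 0.413
v 1.686 2.516 -0.611
v 0.854 2.926 0.051
v 1.403 2.515 -0.967
v 0.571 2.925 -0.305
v 1.093 2.317 -1.234
v 0.26 2.727 -0.572
v 0.827 1.967 -1.352
v -0.005 2.377 -0.69
v 0.667 1.546 -1.293
v -0.166 1.956 -0.631
v 0.648 1.15 -1.071
v -0.185 1.56 -0.409
v 0.776 0.869 -0.736
v -0.057 1.279 -0.075
v 1.02 0.769 -0.367
v 0.188 1.179 0.295
v 1.326 0.871 -0.046
v 0.493 1.281 0.616
v -0.265 3.32 -2.834
v 0.577 2.8 -2.823
v 0.848 3.26 -1.815
v 0.005 3.78 -1.826
v 0.689 3.335 -3.097
v 0.96 3.795 -2.09
v 0.436 3.865 -3.271
v 0.707 4.325 -2.264
v -0.085 4.186 -3.278
v 0.186 4.646 -2.27
v -0.674 4.177 -3.115
v -0.403 4.637 -2.107
v -1.108 3.84 -2.845
v -0.837 4.3 -1.837
v -1.22 3.305 -2.57
v -0.949 3.765 -1.563
v -0.967 2.775 -2.396
v -0.696 3.235 -1.389
v -0.446 2.454 -2.39
v -0.175 2.914 -1.382
v 0.143 2.463 -2.553
v 0.414 2.923 -1.545
f 2 4 1
f 5 2 1
f 1 4 3
f 3 5 1
f 2 8 4
f 6 2 5
f 6 8 2
f 4 8 3
f 7 5 3
f 3 8 7
f 7 6 5
f 8 6 7
f 10 9 12
f 10 12 11
f 12 9 13
f 12 13 11
f 13 9 14
f 13 14 11
f 14 9 15
f 14 15 11
f 15 9 16
f 15 16 11
f 16 9 17
f 16 17 11
f 17 9 18
f 17 18 11
f 18 9 19
f 18 19 11
f 19 9 20
f 19 20 11
f 20 9 21
f 20 21 11
f 21 9 22
f 21 22 11
f 22 9 23
f 22 23 11
f 23 9 24
f 23 24 11
f 24 9 25
f 24 25 11
f 25 9 10
f 25 10 11
f 27 26 30
f 27 30 28
f 28 30 31
f 28 31 29
f 30 26 32
f 30 32 31
f 31 32 33
f 31 33 29
f 32 26 34
f 32 34 33
f 33 34 35
f 33 35 29
f 34 26 36
f 34 36 35
f 35 36 37
f 35 37 29
f 36 26 38
f 36 38 37
f 37 38 39
f 37 39 29
f 38 26 40
f 38 40 39
f 39 40 41
f 39 41 29
f 40 26 42
f 40 42 41
f 41 42 43
f 41 43 29
f 42 26 44
f 42 44 43
f 43 44 45
f 43 45 29
f 44 26 46
f 44 46 45
f 45 46 47
f 45 47 29
f 46 26 48
f 46 48 47
f 47 48 49
f 47 49 29
f 48 26 50
f 48 50 49
f 49 50 51
f 49 51 29
f 50 26 52
f 50 52 51
f 51 52 53
f 51 53 29
f 52 26 27
f 52 27 53
f 53 27 28
f 53 28 29
f 55 54 58
f 55 58 56
f 56 58 59
f 56 59 57
f 58 54 60
f 58 60 59
f 59 60 61
f 59 61 57
f 60 54 62
f 60 62 61
f 61 62 63
f 61 63 57
f 62 54 64
f 62 64 63
f 63 64 65
f 63 65 57
f 64 54 66
f 64 66 65
f 65 66 67
f 65 67 57
f 66 54 68
f 66 68 67
f 67 68 69
f 67 69 57
f 68 54 70
f 68 70 69
f 69 70 71
f 69 71 57
f 70 54 72
f 70 72 71
f 71 72 73
f 71 73 57
f 72 54 74
f 72 74 73
f 73 74 75
f 73 75 57
f 74 54 55
f 74 55 75
f 75 55 56
f 75 56 57



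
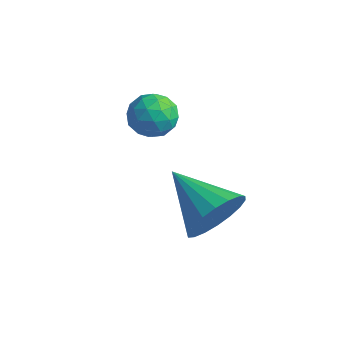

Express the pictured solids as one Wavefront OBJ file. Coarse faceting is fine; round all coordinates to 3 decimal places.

v 0.221 3.604 2.777
v 0.533 3.124 2.386
v -0.753 3.056 2.674
v -0.441 2.576 2.283
v -0.292 2.623 2.959
v 0.31 2.961 3.023
v -0.53 3.219 2.037
v 0.072 3.557 2.101
v 0.069 2.885 1.929
v 0.216 2.517 2.498
v -0.436 3.663 2.562
v -0.289 3.295 3.131
v 0.463 3.412 2.591
v -0.683 2.768 2.469
v -0.595 2.795 2.867
v -0.412 2.513 2.637
v 0.331 3.317 2.965
v 0.515 3.034 2.735
v 0.029 2.74 3.072
v -0.735 3.146 2.325
v -0.551 2.863 2.095
v 0.192 3.667 2.423
v 0.375 3.385 2.193
v -0.249 3.44 1.988
v 0.373 2.989 2.092
v -0.199 2.667 2.031
v -0.251 3.045 1.887
v 0.103 3.244 1.925
v 0.46 2.773 2.427
v -0.113 2.451 2.366
v -0.026 2.478 2.763
v 0.328 2.678 2.801
v 0.187 2.633 2.158
v -0.107 3.729 2.694
v -0.68 3.407 2.633
v -0.548 3.502 2.259
v -0.194 3.702 2.297
v -0.021 3.513 3.029
v -0.593 3.191 2.968
v -0.323 2.936 3.135
v 0.031 3.135 3.173
v -0.407 3.547 2.902
v 2.938 2.068 1.155
v 3.219 1.707 1.918
v 1.362 2.212 1.805
v 3.279 2.094 1.976
v 3.271 2.476 1.872
v 3.197 2.777 1.626
v 3.071 2.938 1.286
v 2.919 2.927 0.921
v 2.771 2.745 0.602
v 2.656 2.429 0.392
v 2.596 2.042 0.333
v 2.604 1.66 0.438
v 2.678 1.359 0.684
v 2.804 1.198 1.024
v 2.956 1.21 1.389
v 3.104 1.391 1.708
f 1 38 17
f 38 12 41
f 17 41 6
f 38 41 17
f 1 17 13
f 17 6 18
f 13 18 2
f 17 18 13
f 1 13 22
f 13 2 23
f 22 23 8
f 13 23 22
f 1 22 34
f 22 8 37
f 34 37 11
f 22 37 34
f 1 34 38
f 34 11 42
f 38 42 12
f 34 42 38
f 2 18 29
f 18 6 32
f 29 32 10
f 18 32 29
f 6 41 19
f 41 12 40
f 19 40 5
f 41 40 19
f 12 42 39
f 42 11 35
f 39 35 3
f 42 35 39
f 11 37 36
f 37 8 24
f 36 24 7
f 37 24 36
f 8 23 28
f 23 2 25
f 28 25 9
f 23 25 28
f 4 30 16
f 30 10 31
f 16 31 5
f 30 31 16
f 4 16 14
f 16 5 15
f 14 15 3
f 16 15 14
f 4 14 21
f 14 3 20
f 21 20 7
f 14 20 21
f 4 21 26
f 21 7 27
f 26 27 9
f 21 27 26
f 4 26 30
f 26 9 33
f 30 33 10
f 26 33 30
f 5 31 19
f 31 10 32
f 19 32 6
f 31 32 19
f 3 15 39
f 15 5 40
f 39 40 12
f 15 40 39
f 7 20 36
f 20 3 35
f 36 35 11
f 20 35 36
f 9 27 28
f 27 7 24
f 28 24 8
f 27 24 28
f 10 33 29
f 33 9 25
f 29 25 2
f 33 25 29
f 44 43 46
f 44 46 45
f 46 43 47
f 46 47 45
f 47 43 48
f 47 48 45
f 48 43 49
f 48 49 45
f 49 43 50
f 49 50 45
f 50 43 51
f 50 51 45
f 51 43 52
f 51 52 45
f 52 43 53
f 52 53 45
f 53 43 54
f 53 54 45
f 54 43 55
f 54 55 45
f 55 43 56
f 55 56 45
f 56 43 57
f 56 57 45
f 57 43 58
f 57 58 45
f 58 43 44
f 58 44 45



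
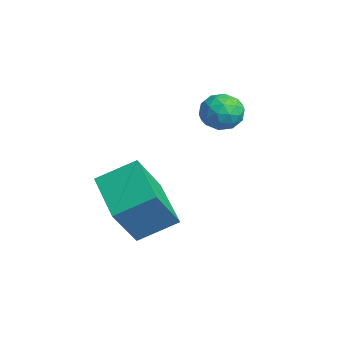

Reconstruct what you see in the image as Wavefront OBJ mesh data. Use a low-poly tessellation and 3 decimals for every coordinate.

v -1.364 -3.903 -2.656
v -1.208 -2.661 -1.964
v -1.888 -3.086 -4.003
v -1.732 -1.845 -3.311
v 0.512 -3.775 -3.309
v 0.668 -2.534 -2.617
v -0.012 -2.959 -4.656
v 0.144 -1.717 -3.964
v -3.331 0.409 -0.465
v -2.935 0.984 -0.731
v -2.725 -0.344 -1.189
v -2.329 0.231 -1.455
v -2.23 0.003 -0.751
v -2.604 0.468 -0.303
v -3.056 0.172 -1.617
v -3.43 0.637 -1.169
v -2.765 0.837 -1.442
v -2.254 0.732 -0.908
v -3.406 -0.092 -1.012
v -2.895 -0.197 -0.478
v -3.186 0.763 -0.534
v -2.474 -0.123 -1.386
v -2.416 -0.257 -0.972
v -2.183 0.081 -1.128
v -2.992 0.46 -0.283
v -2.759 0.797 -0.439
v -2.345 0.221 -0.451
v -2.901 -0.157 -1.481
v -2.668 0.18 -1.637
v -3.477 0.559 -0.792
v -3.244 0.897 -0.948
v -3.315 0.419 -1.469
v -2.853 1.014 -1.109
v -2.497 0.571 -1.535
v -2.924 0.537 -1.63
v -3.144 0.81 -1.366
v -2.553 0.953 -0.794
v -2.197 0.51 -1.22
v -2.139 0.376 -0.806
v -2.359 0.65 -0.543
v -2.453 0.866 -1.213
v -3.463 0.13 -0.7
v -3.107 -0.313 -1.126
v -3.301 -0.01 -1.377
v -3.521 0.264 -1.114
v -3.163 0.069 -0.385
v -2.807 -0.374 -0.811
v -2.516 -0.17 -0.554
v -2.736 0.103 -0.29
v -3.207 -0.226 -0.707
f 2 4 1
f 5 2 1
f 1 4 3
f 3 5 1
f 2 8 4
f 6 2 5
f 6 8 2
f 4 8 3
f 7 5 3
f 3 8 7
f 7 6 5
f 8 6 7
f 9 46 25
f 46 20 49
f 25 49 14
f 46 49 25
f 9 25 21
f 25 14 26
f 21 26 10
f 25 26 21
f 9 21 30
f 21 10 31
f 30 31 16
f 21 31 30
f 9 30 42
f 30 16 45
f 42 45 19
f 30 45 42
f 9 42 46
f 42 19 50
f 46 50 20
f 42 50 46
f 10 26 37
f 26 14 40
f 37 40 18
f 26 40 37
f 14 49 27
f 49 20 48
f 27 48 13
f 49 48 27
f 20 50 47
f 50 19 43
f 47 43 11
f 50 43 47
f 19 45 44
f 45 16 32
f 44 32 15
f 45 32 44
f 16 31 36
f 31 10 33
f 36 33 17
f 31 33 36
f 12 38 24
f 38 18 39
f 24 39 13
f 38 39 24
f 12 24 22
f 24 13 23
f 22 23 11
f 24 23 22
f 12 22 29
f 22 11 28
f 29 28 15
f 22 28 29
f 12 29 34
f 29 15 35
f 34 35 17
f 29 35 34
f 12 34 38
f 34 17 41
f 38 41 18
f 34 41 38
f 13 39 27
f 39 18 40
f 27 40 14
f 39 40 27
f 11 23 47
f 23 13 48
f 47 48 20
f 23 48 47
f 15 28 44
f 28 11 43
f 44 43 19
f 28 43 44
f 17 35 36
f 35 15 32
f 36 32 16
f 35 32 36
f 18 41 37
f 41 17 33
f 37 33 10
f 41 33 37



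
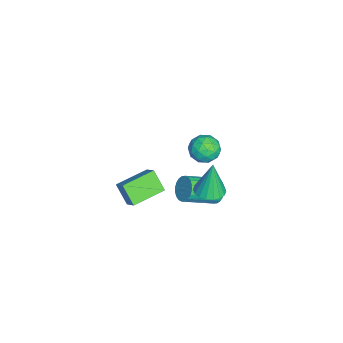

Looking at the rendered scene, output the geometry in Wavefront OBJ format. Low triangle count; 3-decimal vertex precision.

v 2.624 -2.079 2.266
v 3.259 -1.66 2.914
v 1.474 -0.63 2.454
v 2.109 -0.21 3.103
v 3.231 -1.47 1.277
v 3.866 -1.05 1.926
v 2.081 -0.02 1.466
v 2.716 0.399 2.114
v 1.968 2.612 1.502
v 2.652 2.134 1.601
v 1.772 2.748 3.518
v 2.793 2.481 1.591
v 2.77 2.853 1.564
v 2.589 3.177 1.524
v 2.284 3.39 1.48
v 1.917 3.448 1.44
v 1.56 3.341 1.413
v 1.284 3.089 1.403
v 1.143 2.743 1.413
v 1.166 2.37 1.44
v 1.347 2.046 1.48
v 1.652 1.834 1.524
v 2.019 1.775 1.564
v 2.376 1.883 1.591
v -0.184 2.794 -0.913
v 0.138 2.57 -1.587
v 0.946 0.942 -0.661
v 0.624 1.166 0.013
v 0.358 2.746 -1.472
v 1.166 1.117 -0.545
v 0.496 2.928 -1.271
v 1.304 1.3 -0.345
v 0.53 3.09 -1.015
v 1.338 1.462 -0.089
v 0.456 3.207 -0.745
v 1.264 1.579 0.182
v 0.284 3.262 -0.499
v 1.092 1.633 0.427
v 0.04 3.244 -0.317
v 0.849 1.616 0.609
v -0.237 3.159 -0.226
v 0.571 1.531 0.7
v -0.506 3.018 -0.239
v 0.302 1.39 0.687
v -0.726 2.843 -0.355
v 0.082 1.214 0.572
v -0.864 2.66 -0.555
v -0.056 1.032 0.371
v -0.898 2.498 -0.811
v -0.09 0.87 0.115
v -0.824 2.381 -1.082
v -0.016 0.753 -0.155
v -0.652 2.327 -1.327
v 0.156 0.698 -0.401
v -0.409 2.344 -1.509
v 0.4 0.716 -0.583
v -0.131 2.429 -1.6
v 0.677 0.801 -0.674
v -4.244 2.479 -0.595
v -3.665 2.766 -1.301
v -4.335 1.074 -1.239
v -3.756 1.361 -1.945
v -3.413 1.257 -1.058
v -3.357 2.126 -0.66
v -4.643 1.714 -1.88
v -4.587 2.583 -1.482
v -3.912 2.293 -2.095
v -3.152 2.011 -1.587
v -4.848 1.829 -0.953
v -4.088 1.547 -0.445
v -3.947 2.746 -0.891
v -4.053 1.094 -1.649
v -3.852 1.034 -1.127
v -3.512 1.202 -1.542
v -3.765 2.369 -0.514
v -3.425 2.538 -0.929
v -3.277 1.651 -0.787
v -4.575 1.302 -1.611
v -4.235 1.471 -2.026
v -4.488 2.638 -0.998
v -4.148 2.806 -1.413
v -4.723 2.189 -1.753
v -3.751 2.636 -1.773
v -3.805 1.811 -2.152
v -4.326 2.018 -2.114
v -4.293 2.529 -1.88
v -3.305 2.47 -1.474
v -3.358 1.645 -1.853
v -3.157 1.584 -1.332
v -3.124 2.094 -1.098
v -3.45 2.193 -1.942
v -4.642 2.195 -0.687
v -4.695 1.37 -1.066
v -4.876 1.746 -1.442
v -4.843 2.256 -1.208
v -4.195 2.029 -0.388
v -4.249 1.204 -0.767
v -3.707 1.311 -0.66
v -3.674 1.822 -0.426
v -4.55 1.647 -0.598
f 2 4 1
f 5 2 1
f 1 4 3
f 3 5 1
f 2 8 4
f 6 2 5
f 6 8 2
f 4 8 3
f 7 5 3
f 3 8 7
f 7 6 5
f 8 6 7
f 10 9 12
f 10 12 11
f 12 9 13
f 12 13 11
f 13 9 14
f 13 14 11
f 14 9 15
f 14 15 11
f 15 9 16
f 15 16 11
f 16 9 17
f 16 17 11
f 17 9 18
f 17 18 11
f 18 9 19
f 18 19 11
f 19 9 20
f 19 20 11
f 20 9 21
f 20 21 11
f 21 9 22
f 21 22 11
f 22 9 23
f 22 23 11
f 23 9 24
f 23 24 11
f 24 9 10
f 24 10 11
f 26 25 29
f 26 29 27
f 27 29 30
f 27 30 28
f 29 25 31
f 29 31 30
f 30 31 32
f 30 32 28
f 31 25 33
f 31 33 32
f 32 33 34
f 32 34 28
f 33 25 35
f 33 35 34
f 34 35 36
f 34 36 28
f 35 25 37
f 35 37 36
f 36 37 38
f 36 38 28
f 37 25 39
f 37 39 38
f 38 39 40
f 38 40 28
f 39 25 41
f 39 41 40
f 40 41 42
f 40 42 28
f 41 25 43
f 41 43 42
f 42 43 44
f 42 44 28
f 43 25 45
f 43 45 44
f 44 45 46
f 44 46 28
f 45 25 47
f 45 47 46
f 46 47 48
f 46 48 28
f 47 25 49
f 47 49 48
f 48 49 50
f 48 50 28
f 49 25 51
f 49 51 50
f 50 51 52
f 50 52 28
f 51 25 53
f 51 53 52
f 52 53 54
f 52 54 28
f 53 25 55
f 53 55 54
f 54 55 56
f 54 56 28
f 55 25 57
f 55 57 56
f 56 57 58
f 56 58 28
f 57 25 26
f 57 26 58
f 58 26 27
f 58 27 28
f 59 96 75
f 96 70 99
f 75 99 64
f 96 99 75
f 59 75 71
f 75 64 76
f 71 76 60
f 75 76 71
f 59 71 80
f 71 60 81
f 80 81 66
f 71 81 80
f 59 80 92
f 80 66 95
f 92 95 69
f 80 95 92
f 59 92 96
f 92 69 100
f 96 100 70
f 92 100 96
f 60 76 87
f 76 64 90
f 87 90 68
f 76 90 87
f 64 99 77
f 99 70 98
f 77 98 63
f 99 98 77
f 70 100 97
f 100 69 93
f 97 93 61
f 100 93 97
f 69 95 94
f 95 66 82
f 94 82 65
f 95 82 94
f 66 81 86
f 81 60 83
f 86 83 67
f 81 83 86
f 62 88 74
f 88 68 89
f 74 89 63
f 88 89 74
f 62 74 72
f 74 63 73
f 72 73 61
f 74 73 72
f 62 72 79
f 72 61 78
f 79 78 65
f 72 78 79
f 62 79 84
f 79 65 85
f 84 85 67
f 79 85 84
f 62 84 88
f 84 67 91
f 88 91 68
f 84 91 88
f 63 89 77
f 89 68 90
f 77 90 64
f 89 90 77
f 61 73 97
f 73 63 98
f 97 98 70
f 73 98 97
f 65 78 94
f 78 61 93
f 94 93 69
f 78 93 94
f 67 85 86
f 85 65 82
f 86 82 66
f 85 82 86
f 68 91 87
f 91 67 83
f 87 83 60
f 91 83 87

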